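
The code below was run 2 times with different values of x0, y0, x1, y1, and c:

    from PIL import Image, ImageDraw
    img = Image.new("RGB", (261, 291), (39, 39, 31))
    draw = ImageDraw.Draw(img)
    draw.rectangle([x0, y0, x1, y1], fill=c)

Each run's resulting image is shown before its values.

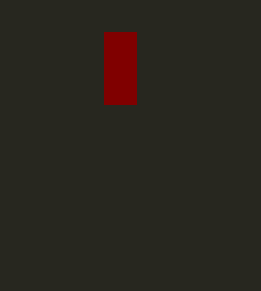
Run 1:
x0 = 104, y0 = 32, x1 = 136, y1 = 104, c = 'maroon'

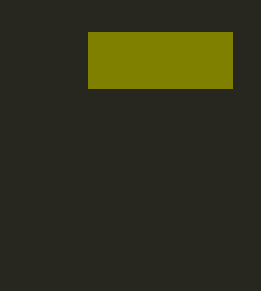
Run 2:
x0 = 88, y0 = 32, x1 = 232, y1 = 88, c = 'olive'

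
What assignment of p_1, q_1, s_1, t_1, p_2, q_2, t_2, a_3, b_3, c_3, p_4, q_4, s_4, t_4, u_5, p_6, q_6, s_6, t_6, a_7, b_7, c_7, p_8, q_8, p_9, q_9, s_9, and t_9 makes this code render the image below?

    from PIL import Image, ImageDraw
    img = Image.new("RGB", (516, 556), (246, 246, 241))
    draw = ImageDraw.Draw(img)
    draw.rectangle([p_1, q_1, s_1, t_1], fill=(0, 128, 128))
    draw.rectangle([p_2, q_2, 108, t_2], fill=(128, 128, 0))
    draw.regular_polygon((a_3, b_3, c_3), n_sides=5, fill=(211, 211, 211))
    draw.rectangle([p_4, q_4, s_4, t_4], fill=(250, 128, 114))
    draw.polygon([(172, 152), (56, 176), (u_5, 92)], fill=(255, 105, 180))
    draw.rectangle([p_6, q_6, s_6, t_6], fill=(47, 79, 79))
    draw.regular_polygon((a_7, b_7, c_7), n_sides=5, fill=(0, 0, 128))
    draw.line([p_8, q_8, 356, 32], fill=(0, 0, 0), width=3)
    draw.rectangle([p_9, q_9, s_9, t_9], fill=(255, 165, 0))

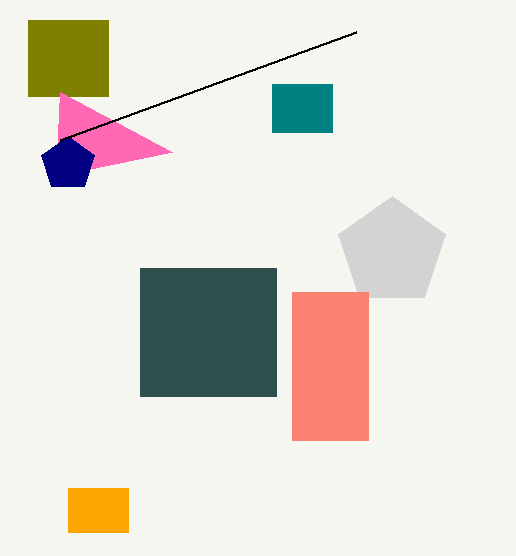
p_1 = 272; q_1 = 84; s_1 = 332; t_1 = 132; p_2 = 28; q_2 = 20; t_2 = 96; a_3 = 392; b_3 = 252; c_3 = 56; p_4 = 292; q_4 = 292; s_4 = 368; t_4 = 440; u_5 = 60; p_6 = 140; q_6 = 268; s_6 = 276; t_6 = 396; a_7 = 68; b_7 = 164; c_7 = 28; p_8 = 60; q_8 = 140; p_9 = 68; q_9 = 488; s_9 = 128; t_9 = 532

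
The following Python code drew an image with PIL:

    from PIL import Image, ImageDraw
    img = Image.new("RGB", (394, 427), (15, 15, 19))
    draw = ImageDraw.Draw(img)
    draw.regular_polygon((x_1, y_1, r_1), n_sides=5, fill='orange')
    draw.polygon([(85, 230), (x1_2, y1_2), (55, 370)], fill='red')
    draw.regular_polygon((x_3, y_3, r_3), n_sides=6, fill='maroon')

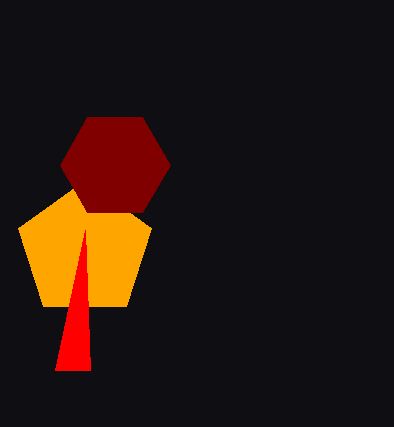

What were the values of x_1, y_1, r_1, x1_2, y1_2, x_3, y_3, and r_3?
x_1 = 85; y_1 = 250; r_1 = 70; x1_2 = 90; y1_2 = 370; x_3 = 115; y_3 = 165; r_3 = 55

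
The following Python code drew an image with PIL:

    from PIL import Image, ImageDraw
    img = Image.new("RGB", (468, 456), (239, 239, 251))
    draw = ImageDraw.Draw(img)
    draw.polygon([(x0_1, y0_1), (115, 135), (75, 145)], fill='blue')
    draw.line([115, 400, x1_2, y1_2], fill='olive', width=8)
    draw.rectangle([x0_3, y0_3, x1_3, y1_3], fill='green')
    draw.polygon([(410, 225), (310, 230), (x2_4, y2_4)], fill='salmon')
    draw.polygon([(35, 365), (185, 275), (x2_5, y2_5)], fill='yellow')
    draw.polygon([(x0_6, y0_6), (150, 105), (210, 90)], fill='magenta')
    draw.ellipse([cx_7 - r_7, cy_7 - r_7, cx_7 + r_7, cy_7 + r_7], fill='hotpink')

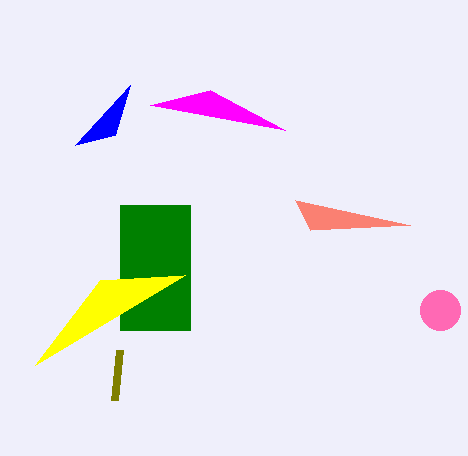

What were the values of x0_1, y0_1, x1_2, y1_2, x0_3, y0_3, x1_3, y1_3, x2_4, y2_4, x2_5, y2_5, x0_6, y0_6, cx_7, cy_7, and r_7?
x0_1 = 130, y0_1 = 85, x1_2 = 120, y1_2 = 350, x0_3 = 120, y0_3 = 205, x1_3 = 190, y1_3 = 330, x2_4 = 295, y2_4 = 200, x2_5 = 100, y2_5 = 280, x0_6 = 285, y0_6 = 130, cx_7 = 440, cy_7 = 310, r_7 = 20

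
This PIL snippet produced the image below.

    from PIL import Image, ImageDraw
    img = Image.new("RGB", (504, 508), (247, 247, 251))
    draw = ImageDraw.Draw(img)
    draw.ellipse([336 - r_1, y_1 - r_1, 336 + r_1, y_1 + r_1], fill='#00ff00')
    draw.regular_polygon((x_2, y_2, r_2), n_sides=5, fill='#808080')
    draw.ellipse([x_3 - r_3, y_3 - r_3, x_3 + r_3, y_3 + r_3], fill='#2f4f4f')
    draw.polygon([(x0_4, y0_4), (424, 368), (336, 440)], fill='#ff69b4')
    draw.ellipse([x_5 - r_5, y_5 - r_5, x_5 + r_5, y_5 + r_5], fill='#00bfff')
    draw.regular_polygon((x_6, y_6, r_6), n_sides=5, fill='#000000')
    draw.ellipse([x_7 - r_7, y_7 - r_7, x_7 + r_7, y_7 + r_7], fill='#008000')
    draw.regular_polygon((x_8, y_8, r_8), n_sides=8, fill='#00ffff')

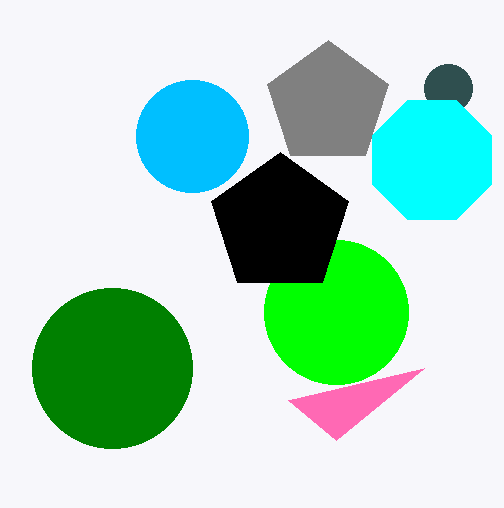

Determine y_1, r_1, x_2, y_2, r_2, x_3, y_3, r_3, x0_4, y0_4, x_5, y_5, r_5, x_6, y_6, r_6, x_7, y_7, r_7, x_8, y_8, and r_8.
y_1 = 312; r_1 = 72; x_2 = 328; y_2 = 104; r_2 = 64; x_3 = 448; y_3 = 88; r_3 = 24; x0_4 = 288; y0_4 = 400; x_5 = 192; y_5 = 136; r_5 = 56; x_6 = 280; y_6 = 224; r_6 = 72; x_7 = 112; y_7 = 368; r_7 = 80; x_8 = 432; y_8 = 160; r_8 = 64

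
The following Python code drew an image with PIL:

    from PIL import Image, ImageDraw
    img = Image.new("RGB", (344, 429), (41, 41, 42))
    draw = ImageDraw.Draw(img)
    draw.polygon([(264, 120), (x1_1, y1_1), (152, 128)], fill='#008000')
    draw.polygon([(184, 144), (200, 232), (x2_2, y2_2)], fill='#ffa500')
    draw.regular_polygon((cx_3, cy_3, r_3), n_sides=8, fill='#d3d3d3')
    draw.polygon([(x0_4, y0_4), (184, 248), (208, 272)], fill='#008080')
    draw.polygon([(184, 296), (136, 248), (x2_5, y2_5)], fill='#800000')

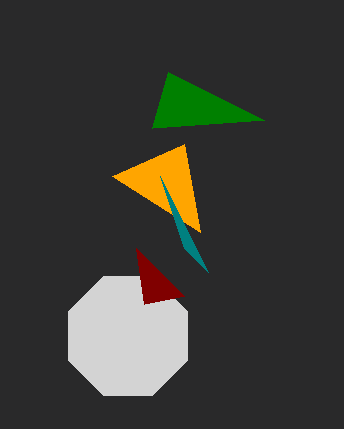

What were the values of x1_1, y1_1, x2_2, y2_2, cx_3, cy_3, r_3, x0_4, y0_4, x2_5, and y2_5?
x1_1 = 168, y1_1 = 72, x2_2 = 112, y2_2 = 176, cx_3 = 128, cy_3 = 336, r_3 = 64, x0_4 = 160, y0_4 = 176, x2_5 = 144, y2_5 = 304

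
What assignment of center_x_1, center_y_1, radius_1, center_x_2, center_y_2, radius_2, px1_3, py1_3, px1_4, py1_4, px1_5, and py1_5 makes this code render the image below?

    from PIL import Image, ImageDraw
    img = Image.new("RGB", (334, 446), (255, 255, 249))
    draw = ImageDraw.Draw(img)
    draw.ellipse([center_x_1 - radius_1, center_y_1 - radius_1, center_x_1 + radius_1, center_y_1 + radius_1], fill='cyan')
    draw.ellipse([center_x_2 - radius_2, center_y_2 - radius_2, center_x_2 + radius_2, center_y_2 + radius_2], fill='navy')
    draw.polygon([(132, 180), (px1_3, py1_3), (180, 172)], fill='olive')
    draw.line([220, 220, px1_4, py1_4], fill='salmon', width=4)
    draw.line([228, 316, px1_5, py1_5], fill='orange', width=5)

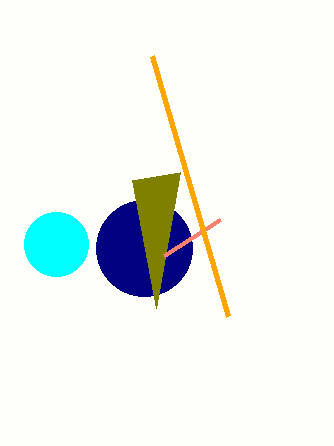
center_x_1 = 56, center_y_1 = 244, radius_1 = 32, center_x_2 = 144, center_y_2 = 248, radius_2 = 48, px1_3 = 156, py1_3 = 308, px1_4 = 164, py1_4 = 256, px1_5 = 152, py1_5 = 56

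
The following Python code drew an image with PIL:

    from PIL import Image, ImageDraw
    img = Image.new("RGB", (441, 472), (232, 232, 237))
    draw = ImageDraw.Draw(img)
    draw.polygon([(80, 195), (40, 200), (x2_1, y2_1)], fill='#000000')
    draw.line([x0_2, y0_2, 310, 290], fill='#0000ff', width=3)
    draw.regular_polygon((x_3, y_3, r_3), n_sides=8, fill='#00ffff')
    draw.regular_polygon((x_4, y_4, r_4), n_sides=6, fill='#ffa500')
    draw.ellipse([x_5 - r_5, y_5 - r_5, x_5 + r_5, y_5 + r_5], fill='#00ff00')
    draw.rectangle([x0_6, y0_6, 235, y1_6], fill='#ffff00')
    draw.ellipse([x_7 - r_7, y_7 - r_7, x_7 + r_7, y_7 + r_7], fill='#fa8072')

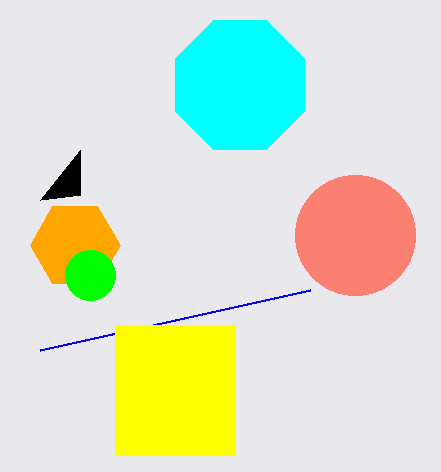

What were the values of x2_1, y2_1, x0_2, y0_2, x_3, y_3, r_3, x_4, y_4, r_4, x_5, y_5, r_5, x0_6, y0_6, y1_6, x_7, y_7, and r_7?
x2_1 = 80; y2_1 = 150; x0_2 = 40; y0_2 = 350; x_3 = 240; y_3 = 85; r_3 = 70; x_4 = 75; y_4 = 245; r_4 = 45; x_5 = 90; y_5 = 275; r_5 = 25; x0_6 = 115; y0_6 = 325; y1_6 = 455; x_7 = 355; y_7 = 235; r_7 = 60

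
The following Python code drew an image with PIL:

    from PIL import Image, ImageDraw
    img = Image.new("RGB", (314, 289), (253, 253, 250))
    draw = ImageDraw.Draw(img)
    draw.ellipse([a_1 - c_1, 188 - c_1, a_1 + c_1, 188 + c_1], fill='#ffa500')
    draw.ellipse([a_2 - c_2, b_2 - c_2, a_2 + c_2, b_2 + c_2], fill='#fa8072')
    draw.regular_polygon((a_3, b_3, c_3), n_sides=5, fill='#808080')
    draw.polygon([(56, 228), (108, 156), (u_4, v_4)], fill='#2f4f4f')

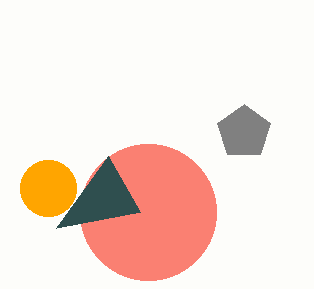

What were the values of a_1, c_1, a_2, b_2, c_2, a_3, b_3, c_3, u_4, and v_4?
a_1 = 48, c_1 = 28, a_2 = 148, b_2 = 212, c_2 = 68, a_3 = 244, b_3 = 132, c_3 = 28, u_4 = 140, v_4 = 212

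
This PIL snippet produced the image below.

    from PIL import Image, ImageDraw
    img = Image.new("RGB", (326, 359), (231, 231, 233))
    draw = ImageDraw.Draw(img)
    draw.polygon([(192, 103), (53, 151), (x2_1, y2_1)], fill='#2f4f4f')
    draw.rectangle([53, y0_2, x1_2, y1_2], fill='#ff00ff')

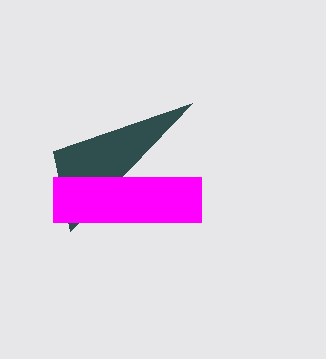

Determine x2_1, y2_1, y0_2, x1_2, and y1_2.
x2_1 = 70, y2_1 = 231, y0_2 = 177, x1_2 = 201, y1_2 = 222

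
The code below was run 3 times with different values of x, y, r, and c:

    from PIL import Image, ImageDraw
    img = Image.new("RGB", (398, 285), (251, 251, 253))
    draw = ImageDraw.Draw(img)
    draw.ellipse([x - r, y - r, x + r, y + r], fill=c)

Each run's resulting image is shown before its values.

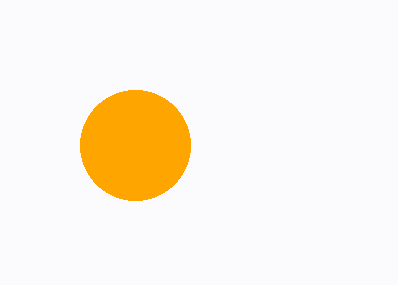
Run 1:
x = 135; y = 145; r = 55; c = 'orange'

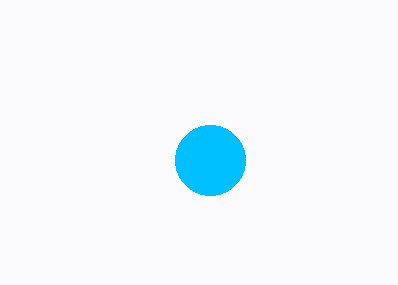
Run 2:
x = 210, y = 160, r = 35, c = 'deepskyblue'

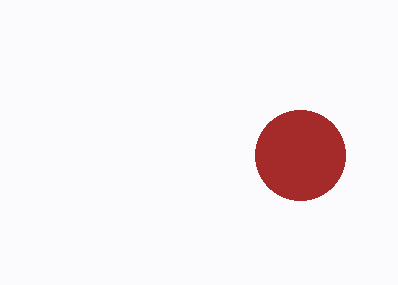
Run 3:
x = 300
y = 155
r = 45
c = 'brown'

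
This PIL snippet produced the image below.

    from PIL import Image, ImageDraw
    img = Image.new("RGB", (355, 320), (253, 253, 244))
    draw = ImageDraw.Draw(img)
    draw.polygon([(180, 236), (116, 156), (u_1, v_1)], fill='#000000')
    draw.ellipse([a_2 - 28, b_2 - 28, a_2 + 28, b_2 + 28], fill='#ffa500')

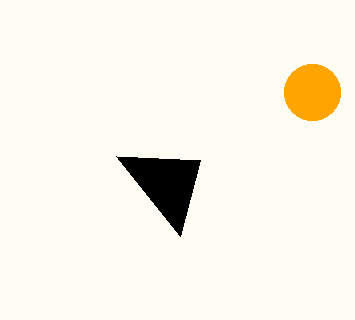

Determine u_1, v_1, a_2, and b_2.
u_1 = 200, v_1 = 160, a_2 = 312, b_2 = 92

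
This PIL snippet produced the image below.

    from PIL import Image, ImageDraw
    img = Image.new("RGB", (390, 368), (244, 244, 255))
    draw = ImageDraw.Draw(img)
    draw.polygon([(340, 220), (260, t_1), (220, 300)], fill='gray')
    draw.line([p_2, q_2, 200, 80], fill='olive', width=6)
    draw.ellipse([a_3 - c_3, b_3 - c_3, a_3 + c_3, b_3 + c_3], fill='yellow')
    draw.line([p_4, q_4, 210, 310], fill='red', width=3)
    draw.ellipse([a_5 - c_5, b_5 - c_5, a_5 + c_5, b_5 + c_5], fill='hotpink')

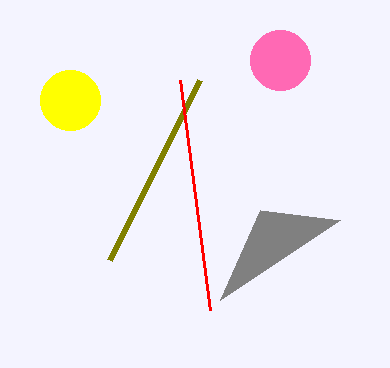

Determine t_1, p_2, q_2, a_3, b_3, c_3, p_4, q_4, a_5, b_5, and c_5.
t_1 = 210
p_2 = 110
q_2 = 260
a_3 = 70
b_3 = 100
c_3 = 30
p_4 = 180
q_4 = 80
a_5 = 280
b_5 = 60
c_5 = 30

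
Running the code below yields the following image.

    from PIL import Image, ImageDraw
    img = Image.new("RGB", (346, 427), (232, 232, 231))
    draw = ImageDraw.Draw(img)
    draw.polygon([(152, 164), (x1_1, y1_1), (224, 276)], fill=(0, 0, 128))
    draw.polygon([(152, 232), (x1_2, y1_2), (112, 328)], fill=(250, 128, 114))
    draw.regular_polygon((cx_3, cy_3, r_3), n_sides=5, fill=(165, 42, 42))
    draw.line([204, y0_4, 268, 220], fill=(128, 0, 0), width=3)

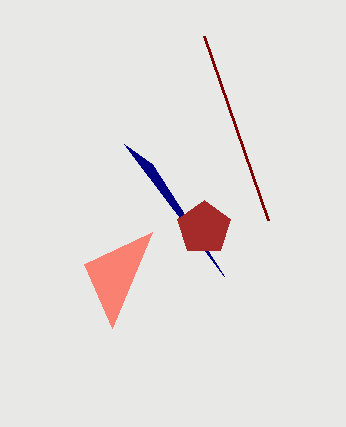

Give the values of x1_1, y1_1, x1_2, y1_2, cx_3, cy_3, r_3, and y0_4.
x1_1 = 124
y1_1 = 144
x1_2 = 84
y1_2 = 264
cx_3 = 204
cy_3 = 228
r_3 = 28
y0_4 = 36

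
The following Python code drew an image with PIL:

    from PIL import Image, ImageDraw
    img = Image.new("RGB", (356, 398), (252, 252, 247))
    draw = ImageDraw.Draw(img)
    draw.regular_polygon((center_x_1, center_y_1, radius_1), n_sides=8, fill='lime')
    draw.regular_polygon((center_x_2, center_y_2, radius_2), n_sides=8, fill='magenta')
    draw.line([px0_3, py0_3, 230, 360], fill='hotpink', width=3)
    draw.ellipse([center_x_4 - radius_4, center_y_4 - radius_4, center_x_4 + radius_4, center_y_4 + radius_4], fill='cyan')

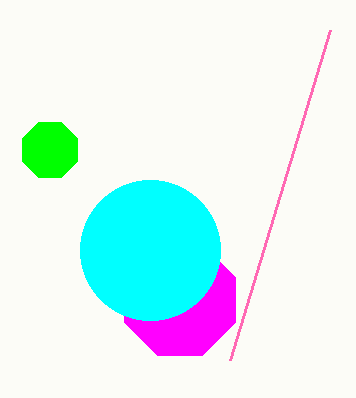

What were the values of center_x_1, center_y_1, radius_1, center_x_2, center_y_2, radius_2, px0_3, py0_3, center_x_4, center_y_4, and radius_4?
center_x_1 = 50, center_y_1 = 150, radius_1 = 30, center_x_2 = 180, center_y_2 = 300, radius_2 = 60, px0_3 = 330, py0_3 = 30, center_x_4 = 150, center_y_4 = 250, radius_4 = 70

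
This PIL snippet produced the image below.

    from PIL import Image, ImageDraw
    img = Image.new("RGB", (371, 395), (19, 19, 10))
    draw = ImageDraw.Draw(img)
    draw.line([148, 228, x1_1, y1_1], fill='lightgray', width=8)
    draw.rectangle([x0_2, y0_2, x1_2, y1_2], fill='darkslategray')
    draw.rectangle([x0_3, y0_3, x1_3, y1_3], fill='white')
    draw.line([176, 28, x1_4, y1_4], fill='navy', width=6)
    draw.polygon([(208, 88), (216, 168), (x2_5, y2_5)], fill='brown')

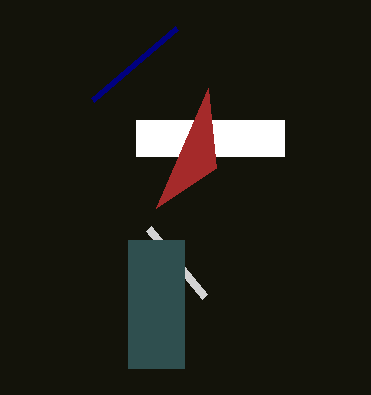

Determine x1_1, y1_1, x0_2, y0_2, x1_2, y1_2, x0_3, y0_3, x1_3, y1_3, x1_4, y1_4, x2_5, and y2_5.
x1_1 = 204; y1_1 = 296; x0_2 = 128; y0_2 = 240; x1_2 = 184; y1_2 = 368; x0_3 = 136; y0_3 = 120; x1_3 = 284; y1_3 = 156; x1_4 = 92; y1_4 = 100; x2_5 = 156; y2_5 = 208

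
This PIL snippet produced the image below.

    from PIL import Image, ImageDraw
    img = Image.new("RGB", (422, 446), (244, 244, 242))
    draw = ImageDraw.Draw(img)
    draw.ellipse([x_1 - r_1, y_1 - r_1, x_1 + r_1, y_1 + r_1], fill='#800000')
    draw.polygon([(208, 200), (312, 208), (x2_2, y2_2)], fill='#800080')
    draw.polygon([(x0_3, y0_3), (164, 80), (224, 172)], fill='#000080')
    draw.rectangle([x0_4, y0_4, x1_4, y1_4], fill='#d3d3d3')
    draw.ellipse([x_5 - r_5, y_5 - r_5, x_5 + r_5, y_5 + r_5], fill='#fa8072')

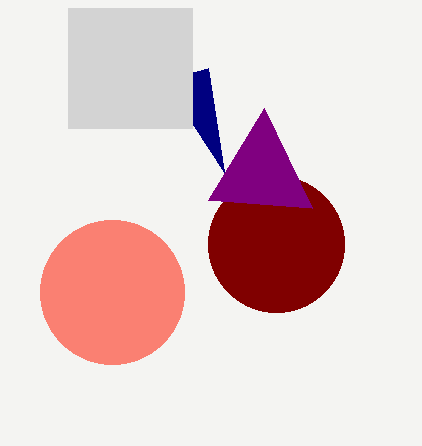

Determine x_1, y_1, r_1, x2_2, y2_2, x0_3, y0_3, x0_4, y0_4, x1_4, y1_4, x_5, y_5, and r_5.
x_1 = 276, y_1 = 244, r_1 = 68, x2_2 = 264, y2_2 = 108, x0_3 = 208, y0_3 = 68, x0_4 = 68, y0_4 = 8, x1_4 = 192, y1_4 = 128, x_5 = 112, y_5 = 292, r_5 = 72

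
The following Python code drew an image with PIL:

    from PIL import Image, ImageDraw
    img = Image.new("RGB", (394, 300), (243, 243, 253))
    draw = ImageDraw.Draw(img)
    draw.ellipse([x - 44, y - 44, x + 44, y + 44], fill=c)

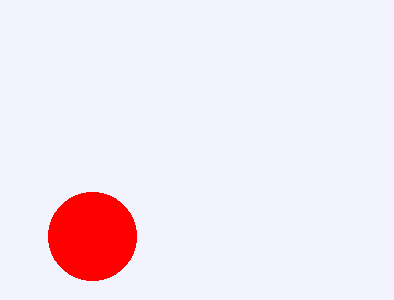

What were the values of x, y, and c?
x = 92, y = 236, c = 'red'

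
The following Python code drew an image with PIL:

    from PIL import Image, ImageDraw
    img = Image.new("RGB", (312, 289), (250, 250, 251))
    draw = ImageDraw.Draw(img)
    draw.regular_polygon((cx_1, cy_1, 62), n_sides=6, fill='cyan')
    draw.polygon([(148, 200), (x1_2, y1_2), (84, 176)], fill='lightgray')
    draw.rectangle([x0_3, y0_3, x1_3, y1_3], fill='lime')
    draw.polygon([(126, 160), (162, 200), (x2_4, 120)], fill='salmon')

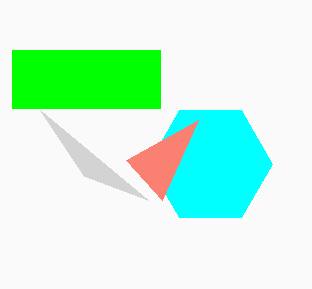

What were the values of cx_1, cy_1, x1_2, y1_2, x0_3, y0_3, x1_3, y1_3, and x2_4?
cx_1 = 210; cy_1 = 164; x1_2 = 40; y1_2 = 110; x0_3 = 12; y0_3 = 50; x1_3 = 160; y1_3 = 108; x2_4 = 198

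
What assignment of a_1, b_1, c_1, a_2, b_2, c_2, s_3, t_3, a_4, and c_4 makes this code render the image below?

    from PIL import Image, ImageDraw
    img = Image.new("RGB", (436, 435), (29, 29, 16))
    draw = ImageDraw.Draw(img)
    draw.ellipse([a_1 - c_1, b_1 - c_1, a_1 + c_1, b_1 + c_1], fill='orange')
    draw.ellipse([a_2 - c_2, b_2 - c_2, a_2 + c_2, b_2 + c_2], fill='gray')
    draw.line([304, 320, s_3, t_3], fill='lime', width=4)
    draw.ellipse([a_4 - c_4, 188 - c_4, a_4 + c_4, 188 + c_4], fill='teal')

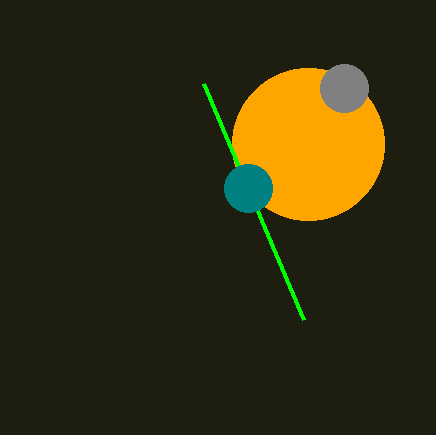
a_1 = 308
b_1 = 144
c_1 = 76
a_2 = 344
b_2 = 88
c_2 = 24
s_3 = 204
t_3 = 84
a_4 = 248
c_4 = 24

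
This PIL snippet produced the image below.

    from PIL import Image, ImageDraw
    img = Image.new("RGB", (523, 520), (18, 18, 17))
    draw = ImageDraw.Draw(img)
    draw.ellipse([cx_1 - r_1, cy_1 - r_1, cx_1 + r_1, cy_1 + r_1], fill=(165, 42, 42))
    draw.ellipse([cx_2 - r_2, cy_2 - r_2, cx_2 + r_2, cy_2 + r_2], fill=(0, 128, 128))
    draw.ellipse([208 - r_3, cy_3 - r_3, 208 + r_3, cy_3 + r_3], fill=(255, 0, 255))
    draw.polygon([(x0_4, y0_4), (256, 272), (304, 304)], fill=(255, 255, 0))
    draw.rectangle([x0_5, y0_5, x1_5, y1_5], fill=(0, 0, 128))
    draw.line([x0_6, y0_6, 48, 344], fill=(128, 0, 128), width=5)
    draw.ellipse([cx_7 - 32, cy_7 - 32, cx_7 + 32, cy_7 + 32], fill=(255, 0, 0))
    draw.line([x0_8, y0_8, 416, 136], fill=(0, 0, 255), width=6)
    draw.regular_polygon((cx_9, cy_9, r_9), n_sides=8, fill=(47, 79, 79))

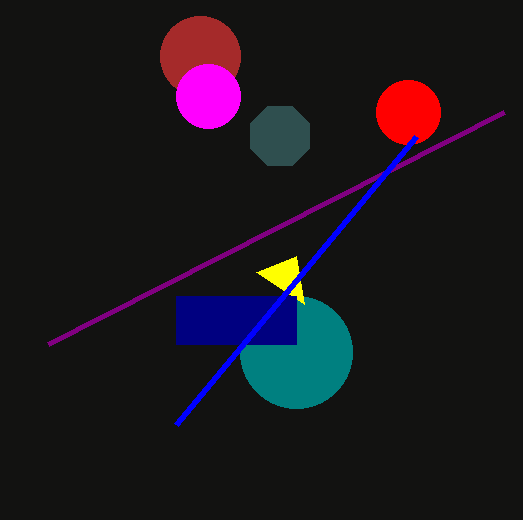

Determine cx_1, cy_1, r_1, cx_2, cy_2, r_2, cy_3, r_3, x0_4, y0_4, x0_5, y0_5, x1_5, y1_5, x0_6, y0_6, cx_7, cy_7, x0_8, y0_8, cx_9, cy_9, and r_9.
cx_1 = 200; cy_1 = 56; r_1 = 40; cx_2 = 296; cy_2 = 352; r_2 = 56; cy_3 = 96; r_3 = 32; x0_4 = 296; y0_4 = 256; x0_5 = 176; y0_5 = 296; x1_5 = 296; y1_5 = 344; x0_6 = 504; y0_6 = 112; cx_7 = 408; cy_7 = 112; x0_8 = 176; y0_8 = 424; cx_9 = 280; cy_9 = 136; r_9 = 32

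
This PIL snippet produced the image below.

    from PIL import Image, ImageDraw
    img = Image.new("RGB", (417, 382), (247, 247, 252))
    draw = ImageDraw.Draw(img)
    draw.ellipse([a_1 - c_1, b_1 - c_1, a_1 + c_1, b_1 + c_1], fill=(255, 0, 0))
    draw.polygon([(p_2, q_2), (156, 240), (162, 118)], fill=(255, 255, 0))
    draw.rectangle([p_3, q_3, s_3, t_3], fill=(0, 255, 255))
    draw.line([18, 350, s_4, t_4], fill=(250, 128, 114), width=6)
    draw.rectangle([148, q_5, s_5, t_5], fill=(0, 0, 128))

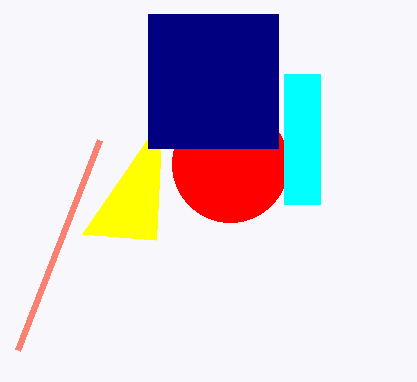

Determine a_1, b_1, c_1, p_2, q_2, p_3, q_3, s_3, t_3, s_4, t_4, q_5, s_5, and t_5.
a_1 = 230
b_1 = 164
c_1 = 58
p_2 = 82
q_2 = 234
p_3 = 284
q_3 = 74
s_3 = 320
t_3 = 204
s_4 = 100
t_4 = 140
q_5 = 14
s_5 = 278
t_5 = 148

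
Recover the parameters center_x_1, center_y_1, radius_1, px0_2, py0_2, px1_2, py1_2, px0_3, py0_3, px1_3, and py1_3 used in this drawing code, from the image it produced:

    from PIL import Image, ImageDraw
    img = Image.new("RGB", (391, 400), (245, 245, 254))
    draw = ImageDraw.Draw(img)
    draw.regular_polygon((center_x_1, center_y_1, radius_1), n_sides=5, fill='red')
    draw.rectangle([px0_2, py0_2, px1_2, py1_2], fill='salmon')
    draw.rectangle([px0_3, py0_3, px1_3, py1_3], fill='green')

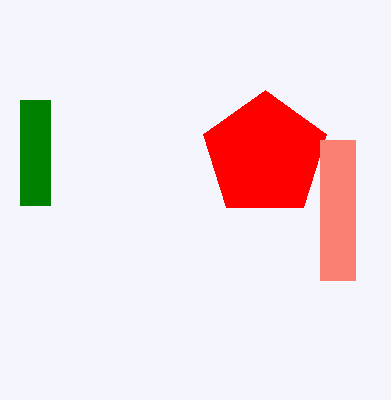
center_x_1 = 265, center_y_1 = 155, radius_1 = 65, px0_2 = 320, py0_2 = 140, px1_2 = 355, py1_2 = 280, px0_3 = 20, py0_3 = 100, px1_3 = 50, py1_3 = 205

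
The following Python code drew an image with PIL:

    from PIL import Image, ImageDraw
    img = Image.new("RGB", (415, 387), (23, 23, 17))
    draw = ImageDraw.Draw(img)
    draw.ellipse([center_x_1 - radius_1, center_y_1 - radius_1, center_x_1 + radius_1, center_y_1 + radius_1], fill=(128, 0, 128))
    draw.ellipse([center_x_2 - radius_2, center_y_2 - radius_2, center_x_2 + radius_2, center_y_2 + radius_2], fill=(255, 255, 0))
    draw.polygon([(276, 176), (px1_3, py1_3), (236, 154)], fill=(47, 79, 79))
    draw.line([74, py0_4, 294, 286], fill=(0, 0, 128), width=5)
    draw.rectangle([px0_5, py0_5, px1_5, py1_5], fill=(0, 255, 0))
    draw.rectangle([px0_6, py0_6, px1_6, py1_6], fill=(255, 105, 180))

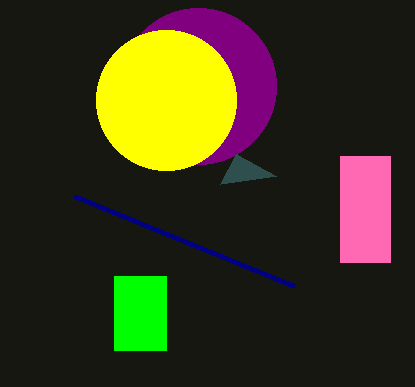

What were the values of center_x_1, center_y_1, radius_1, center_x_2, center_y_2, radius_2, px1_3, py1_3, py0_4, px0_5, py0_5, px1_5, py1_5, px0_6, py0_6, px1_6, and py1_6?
center_x_1 = 198
center_y_1 = 86
radius_1 = 78
center_x_2 = 166
center_y_2 = 100
radius_2 = 70
px1_3 = 220
py1_3 = 184
py0_4 = 196
px0_5 = 114
py0_5 = 276
px1_5 = 166
py1_5 = 350
px0_6 = 340
py0_6 = 156
px1_6 = 390
py1_6 = 262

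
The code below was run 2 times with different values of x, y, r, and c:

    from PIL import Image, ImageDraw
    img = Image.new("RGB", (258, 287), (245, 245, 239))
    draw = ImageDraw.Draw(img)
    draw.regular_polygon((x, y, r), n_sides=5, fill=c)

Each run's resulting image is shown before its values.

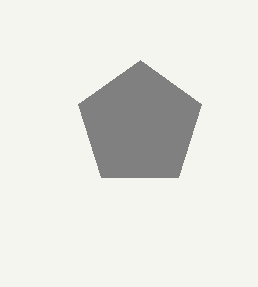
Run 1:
x = 140
y = 125
r = 65
c = 'gray'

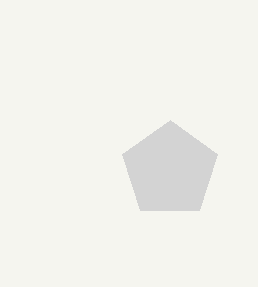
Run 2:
x = 170; y = 170; r = 50; c = 'lightgray'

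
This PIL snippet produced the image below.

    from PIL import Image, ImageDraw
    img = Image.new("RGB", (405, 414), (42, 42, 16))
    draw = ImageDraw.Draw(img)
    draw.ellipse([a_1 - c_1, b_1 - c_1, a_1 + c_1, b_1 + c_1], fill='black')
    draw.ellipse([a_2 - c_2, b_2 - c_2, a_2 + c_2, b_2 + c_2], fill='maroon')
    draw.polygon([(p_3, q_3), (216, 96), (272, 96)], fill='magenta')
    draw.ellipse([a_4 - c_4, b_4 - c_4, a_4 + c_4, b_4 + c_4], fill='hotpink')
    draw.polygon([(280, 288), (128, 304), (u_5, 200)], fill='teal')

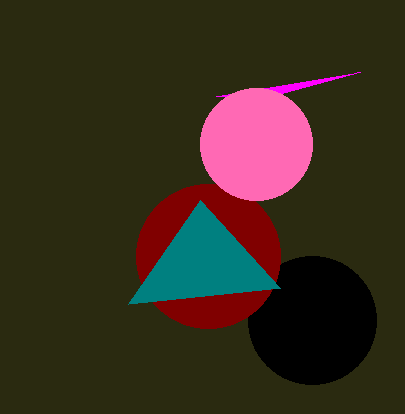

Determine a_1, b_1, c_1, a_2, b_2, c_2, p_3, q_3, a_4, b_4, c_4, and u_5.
a_1 = 312; b_1 = 320; c_1 = 64; a_2 = 208; b_2 = 256; c_2 = 72; p_3 = 360; q_3 = 72; a_4 = 256; b_4 = 144; c_4 = 56; u_5 = 200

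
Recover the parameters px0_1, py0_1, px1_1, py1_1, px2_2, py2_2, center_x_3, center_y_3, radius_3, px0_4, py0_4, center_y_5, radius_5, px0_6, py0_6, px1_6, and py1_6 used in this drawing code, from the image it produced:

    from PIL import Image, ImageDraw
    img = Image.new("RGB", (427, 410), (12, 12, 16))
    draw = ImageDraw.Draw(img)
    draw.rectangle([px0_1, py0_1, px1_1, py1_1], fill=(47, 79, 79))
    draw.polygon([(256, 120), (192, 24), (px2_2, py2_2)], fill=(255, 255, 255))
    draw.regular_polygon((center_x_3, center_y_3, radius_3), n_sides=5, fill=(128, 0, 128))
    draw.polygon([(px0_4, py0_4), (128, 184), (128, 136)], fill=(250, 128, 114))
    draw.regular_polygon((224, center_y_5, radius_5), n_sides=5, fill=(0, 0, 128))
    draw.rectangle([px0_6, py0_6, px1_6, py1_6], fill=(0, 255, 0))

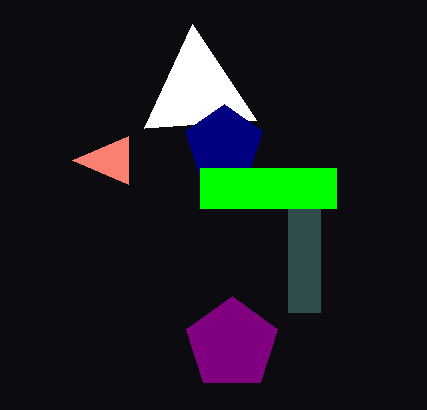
px0_1 = 288
py0_1 = 168
px1_1 = 320
py1_1 = 312
px2_2 = 144
py2_2 = 128
center_x_3 = 232
center_y_3 = 344
radius_3 = 48
px0_4 = 72
py0_4 = 160
center_y_5 = 144
radius_5 = 40
px0_6 = 200
py0_6 = 168
px1_6 = 336
py1_6 = 208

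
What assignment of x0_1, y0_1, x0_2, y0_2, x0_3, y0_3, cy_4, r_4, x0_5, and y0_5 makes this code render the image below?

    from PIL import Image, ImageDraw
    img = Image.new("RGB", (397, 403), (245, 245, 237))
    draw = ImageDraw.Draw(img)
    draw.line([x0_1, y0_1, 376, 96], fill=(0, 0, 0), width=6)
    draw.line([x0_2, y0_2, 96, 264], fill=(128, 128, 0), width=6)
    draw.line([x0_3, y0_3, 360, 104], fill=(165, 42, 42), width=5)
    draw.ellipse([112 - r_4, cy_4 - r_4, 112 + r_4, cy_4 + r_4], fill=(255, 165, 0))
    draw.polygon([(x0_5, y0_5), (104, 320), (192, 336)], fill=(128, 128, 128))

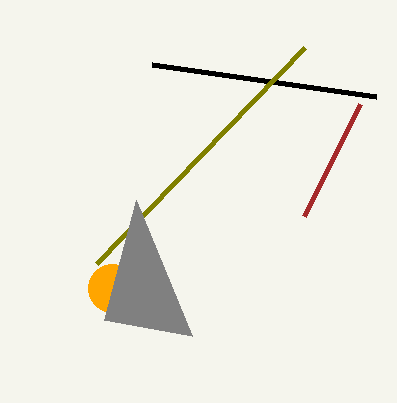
x0_1 = 152, y0_1 = 64, x0_2 = 304, y0_2 = 48, x0_3 = 304, y0_3 = 216, cy_4 = 288, r_4 = 24, x0_5 = 136, y0_5 = 200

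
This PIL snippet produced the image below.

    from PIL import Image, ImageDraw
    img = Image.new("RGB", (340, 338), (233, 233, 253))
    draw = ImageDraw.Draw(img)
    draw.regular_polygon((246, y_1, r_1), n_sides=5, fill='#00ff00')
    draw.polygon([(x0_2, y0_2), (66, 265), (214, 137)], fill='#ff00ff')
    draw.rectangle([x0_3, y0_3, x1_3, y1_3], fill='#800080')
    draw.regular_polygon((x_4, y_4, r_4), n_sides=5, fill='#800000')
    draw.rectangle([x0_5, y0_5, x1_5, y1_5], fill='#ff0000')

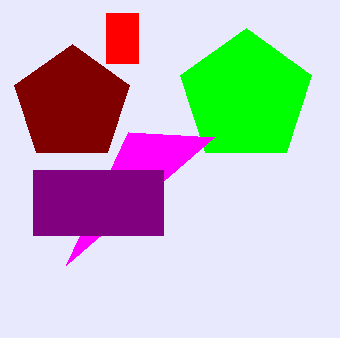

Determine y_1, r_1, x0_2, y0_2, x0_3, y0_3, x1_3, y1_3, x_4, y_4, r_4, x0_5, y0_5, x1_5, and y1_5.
y_1 = 97
r_1 = 69
x0_2 = 128
y0_2 = 132
x0_3 = 33
y0_3 = 170
x1_3 = 163
y1_3 = 235
x_4 = 72
y_4 = 104
r_4 = 60
x0_5 = 106
y0_5 = 13
x1_5 = 138
y1_5 = 63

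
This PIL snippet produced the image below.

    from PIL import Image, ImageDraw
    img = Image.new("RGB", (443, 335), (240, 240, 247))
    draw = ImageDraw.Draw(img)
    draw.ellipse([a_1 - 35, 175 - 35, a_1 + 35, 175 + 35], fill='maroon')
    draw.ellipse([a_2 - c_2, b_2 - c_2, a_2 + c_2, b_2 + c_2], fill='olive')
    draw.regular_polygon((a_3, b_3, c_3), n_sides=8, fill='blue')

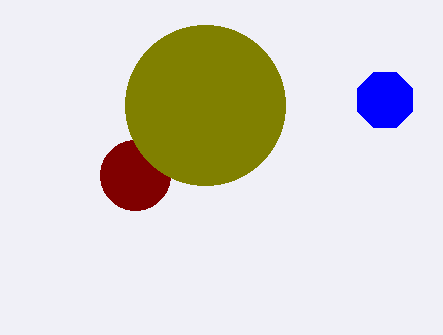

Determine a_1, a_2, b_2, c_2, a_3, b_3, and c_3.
a_1 = 135, a_2 = 205, b_2 = 105, c_2 = 80, a_3 = 385, b_3 = 100, c_3 = 30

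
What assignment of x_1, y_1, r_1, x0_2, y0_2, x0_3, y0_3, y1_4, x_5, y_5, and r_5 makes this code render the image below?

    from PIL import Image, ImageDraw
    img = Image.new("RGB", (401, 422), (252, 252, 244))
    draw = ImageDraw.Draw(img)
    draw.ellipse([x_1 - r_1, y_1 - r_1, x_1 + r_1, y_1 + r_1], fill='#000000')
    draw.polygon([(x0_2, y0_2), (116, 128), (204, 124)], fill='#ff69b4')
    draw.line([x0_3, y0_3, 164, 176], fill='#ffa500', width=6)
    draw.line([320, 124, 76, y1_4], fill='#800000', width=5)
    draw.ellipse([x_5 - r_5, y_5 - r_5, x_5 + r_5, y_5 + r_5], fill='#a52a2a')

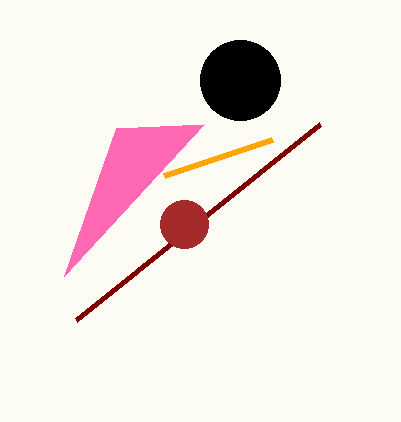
x_1 = 240
y_1 = 80
r_1 = 40
x0_2 = 64
y0_2 = 276
x0_3 = 272
y0_3 = 140
y1_4 = 320
x_5 = 184
y_5 = 224
r_5 = 24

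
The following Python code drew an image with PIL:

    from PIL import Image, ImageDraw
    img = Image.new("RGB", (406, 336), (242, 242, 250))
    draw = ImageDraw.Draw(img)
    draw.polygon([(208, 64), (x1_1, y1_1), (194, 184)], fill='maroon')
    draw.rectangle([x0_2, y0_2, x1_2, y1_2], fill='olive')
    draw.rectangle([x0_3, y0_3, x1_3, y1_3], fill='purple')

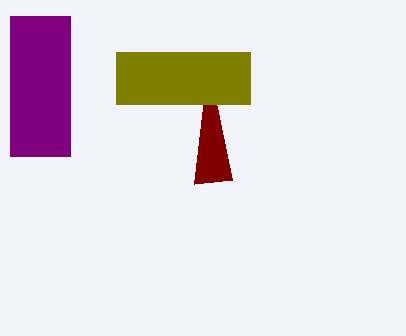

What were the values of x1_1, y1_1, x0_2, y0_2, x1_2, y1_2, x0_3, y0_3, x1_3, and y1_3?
x1_1 = 232
y1_1 = 180
x0_2 = 116
y0_2 = 52
x1_2 = 250
y1_2 = 104
x0_3 = 10
y0_3 = 16
x1_3 = 70
y1_3 = 156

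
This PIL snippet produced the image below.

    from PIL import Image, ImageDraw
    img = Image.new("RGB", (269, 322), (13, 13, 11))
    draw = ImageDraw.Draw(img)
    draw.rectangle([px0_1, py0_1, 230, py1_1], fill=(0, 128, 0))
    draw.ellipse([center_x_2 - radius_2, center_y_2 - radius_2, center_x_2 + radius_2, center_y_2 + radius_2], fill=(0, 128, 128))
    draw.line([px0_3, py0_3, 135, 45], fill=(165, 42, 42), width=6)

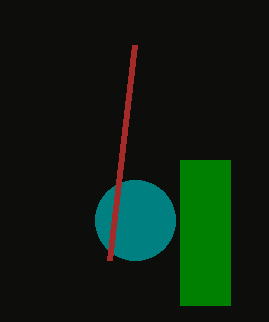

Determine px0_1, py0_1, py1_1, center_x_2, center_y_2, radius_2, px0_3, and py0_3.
px0_1 = 180; py0_1 = 160; py1_1 = 305; center_x_2 = 135; center_y_2 = 220; radius_2 = 40; px0_3 = 110; py0_3 = 260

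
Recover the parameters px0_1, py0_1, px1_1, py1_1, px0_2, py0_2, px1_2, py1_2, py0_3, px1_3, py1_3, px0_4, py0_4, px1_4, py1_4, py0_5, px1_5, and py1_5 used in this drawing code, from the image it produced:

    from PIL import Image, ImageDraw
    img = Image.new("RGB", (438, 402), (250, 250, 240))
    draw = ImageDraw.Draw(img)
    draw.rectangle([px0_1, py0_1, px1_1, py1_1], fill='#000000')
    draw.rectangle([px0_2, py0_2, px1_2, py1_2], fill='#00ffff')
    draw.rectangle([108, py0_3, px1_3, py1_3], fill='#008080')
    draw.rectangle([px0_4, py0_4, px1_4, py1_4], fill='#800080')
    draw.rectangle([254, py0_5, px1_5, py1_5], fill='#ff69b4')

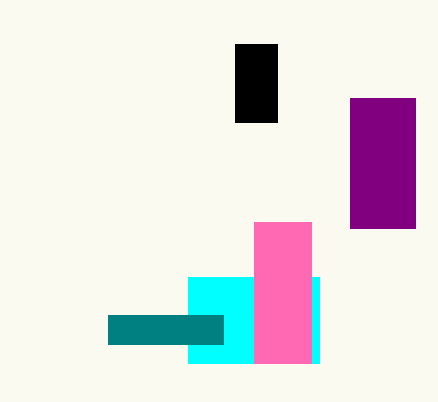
px0_1 = 235, py0_1 = 44, px1_1 = 277, py1_1 = 122, px0_2 = 188, py0_2 = 277, px1_2 = 319, py1_2 = 363, py0_3 = 315, px1_3 = 223, py1_3 = 344, px0_4 = 350, py0_4 = 98, px1_4 = 415, py1_4 = 228, py0_5 = 222, px1_5 = 311, py1_5 = 363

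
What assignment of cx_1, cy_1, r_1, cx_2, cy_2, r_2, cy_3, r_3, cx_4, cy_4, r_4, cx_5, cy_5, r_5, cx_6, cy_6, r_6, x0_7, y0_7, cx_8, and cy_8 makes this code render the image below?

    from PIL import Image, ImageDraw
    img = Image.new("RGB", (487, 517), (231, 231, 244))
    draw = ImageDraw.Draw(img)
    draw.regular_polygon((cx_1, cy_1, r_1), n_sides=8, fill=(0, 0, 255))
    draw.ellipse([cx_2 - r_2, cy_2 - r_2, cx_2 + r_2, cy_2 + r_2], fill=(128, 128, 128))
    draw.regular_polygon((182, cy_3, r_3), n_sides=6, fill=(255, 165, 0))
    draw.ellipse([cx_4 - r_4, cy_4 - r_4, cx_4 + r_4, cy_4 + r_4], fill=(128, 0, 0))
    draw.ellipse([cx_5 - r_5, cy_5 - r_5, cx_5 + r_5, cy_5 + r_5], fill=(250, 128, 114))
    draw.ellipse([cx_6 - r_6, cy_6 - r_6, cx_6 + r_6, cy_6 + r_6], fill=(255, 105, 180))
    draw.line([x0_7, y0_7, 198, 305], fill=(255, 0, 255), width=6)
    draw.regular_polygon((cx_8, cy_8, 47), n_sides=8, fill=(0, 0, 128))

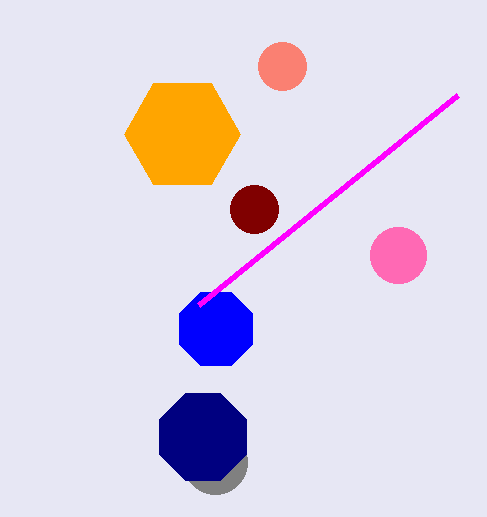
cx_1 = 216
cy_1 = 329
r_1 = 40
cx_2 = 215
cy_2 = 462
r_2 = 32
cy_3 = 134
r_3 = 58
cx_4 = 254
cy_4 = 209
r_4 = 24
cx_5 = 282
cy_5 = 66
r_5 = 24
cx_6 = 398
cy_6 = 255
r_6 = 28
x0_7 = 457
y0_7 = 95
cx_8 = 203
cy_8 = 437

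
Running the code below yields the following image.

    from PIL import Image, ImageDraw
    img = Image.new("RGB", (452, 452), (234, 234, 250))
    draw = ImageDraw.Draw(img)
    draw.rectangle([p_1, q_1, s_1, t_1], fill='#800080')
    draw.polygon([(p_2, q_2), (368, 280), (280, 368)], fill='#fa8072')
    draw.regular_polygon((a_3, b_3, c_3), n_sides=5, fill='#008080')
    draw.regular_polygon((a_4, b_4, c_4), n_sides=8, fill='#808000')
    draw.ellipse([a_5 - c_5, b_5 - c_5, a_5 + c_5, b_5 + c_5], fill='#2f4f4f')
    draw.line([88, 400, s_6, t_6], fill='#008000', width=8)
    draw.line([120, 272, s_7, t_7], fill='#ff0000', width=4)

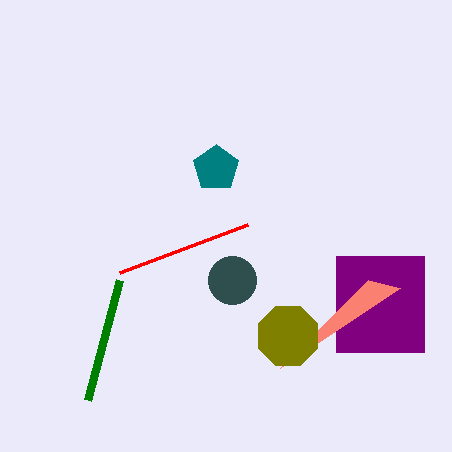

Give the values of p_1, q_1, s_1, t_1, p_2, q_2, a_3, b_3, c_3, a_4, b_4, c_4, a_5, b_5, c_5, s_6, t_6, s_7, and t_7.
p_1 = 336, q_1 = 256, s_1 = 424, t_1 = 352, p_2 = 400, q_2 = 288, a_3 = 216, b_3 = 168, c_3 = 24, a_4 = 288, b_4 = 336, c_4 = 32, a_5 = 232, b_5 = 280, c_5 = 24, s_6 = 120, t_6 = 280, s_7 = 248, t_7 = 224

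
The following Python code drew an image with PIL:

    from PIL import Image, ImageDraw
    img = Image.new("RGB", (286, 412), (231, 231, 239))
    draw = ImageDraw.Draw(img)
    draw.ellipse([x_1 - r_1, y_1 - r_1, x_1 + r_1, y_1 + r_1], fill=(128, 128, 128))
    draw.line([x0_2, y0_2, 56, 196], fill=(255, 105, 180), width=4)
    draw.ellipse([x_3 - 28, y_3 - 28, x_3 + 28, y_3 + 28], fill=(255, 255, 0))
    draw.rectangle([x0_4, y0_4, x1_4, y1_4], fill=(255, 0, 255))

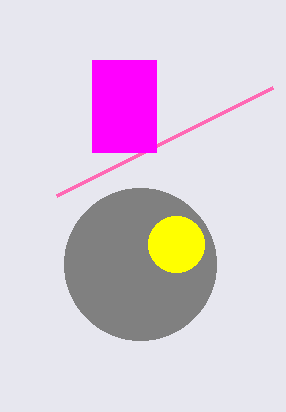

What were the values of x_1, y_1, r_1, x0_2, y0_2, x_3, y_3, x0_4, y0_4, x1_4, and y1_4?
x_1 = 140, y_1 = 264, r_1 = 76, x0_2 = 272, y0_2 = 88, x_3 = 176, y_3 = 244, x0_4 = 92, y0_4 = 60, x1_4 = 156, y1_4 = 152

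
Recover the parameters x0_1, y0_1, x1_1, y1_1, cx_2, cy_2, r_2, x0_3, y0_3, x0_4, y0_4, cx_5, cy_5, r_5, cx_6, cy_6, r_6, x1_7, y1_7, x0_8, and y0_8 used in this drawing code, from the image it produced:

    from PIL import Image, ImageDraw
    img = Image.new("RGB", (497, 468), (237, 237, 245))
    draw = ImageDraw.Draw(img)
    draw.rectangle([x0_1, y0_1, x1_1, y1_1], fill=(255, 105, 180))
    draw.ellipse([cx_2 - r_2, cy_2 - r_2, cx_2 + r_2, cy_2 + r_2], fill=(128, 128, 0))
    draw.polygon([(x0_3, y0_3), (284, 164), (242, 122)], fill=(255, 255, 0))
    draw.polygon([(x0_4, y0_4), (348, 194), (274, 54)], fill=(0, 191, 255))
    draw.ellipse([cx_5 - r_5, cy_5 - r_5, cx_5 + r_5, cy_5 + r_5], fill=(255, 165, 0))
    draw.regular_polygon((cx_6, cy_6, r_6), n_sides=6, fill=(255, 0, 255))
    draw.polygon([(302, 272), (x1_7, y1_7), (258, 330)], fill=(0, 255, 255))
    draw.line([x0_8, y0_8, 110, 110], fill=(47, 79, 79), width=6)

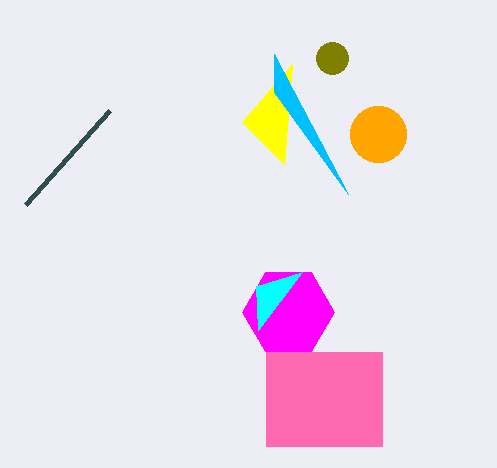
x0_1 = 266, y0_1 = 352, x1_1 = 382, y1_1 = 446, cx_2 = 332, cy_2 = 58, r_2 = 16, x0_3 = 292, y0_3 = 64, x0_4 = 274, y0_4 = 92, cx_5 = 378, cy_5 = 134, r_5 = 28, cx_6 = 288, cy_6 = 312, r_6 = 46, x1_7 = 256, y1_7 = 286, x0_8 = 26, y0_8 = 204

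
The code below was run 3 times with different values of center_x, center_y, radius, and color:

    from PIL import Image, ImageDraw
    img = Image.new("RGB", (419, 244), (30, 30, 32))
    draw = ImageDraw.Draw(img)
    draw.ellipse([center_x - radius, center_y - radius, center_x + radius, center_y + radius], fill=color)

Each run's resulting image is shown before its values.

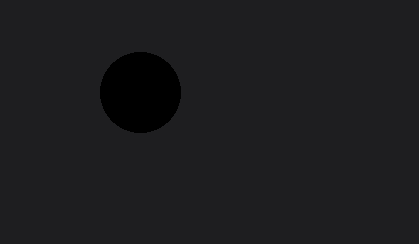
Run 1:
center_x = 140
center_y = 92
radius = 40
color = 'black'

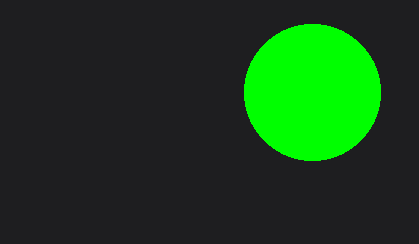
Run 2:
center_x = 312; center_y = 92; radius = 68; color = 'lime'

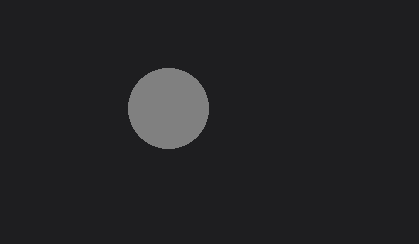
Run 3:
center_x = 168, center_y = 108, radius = 40, color = 'gray'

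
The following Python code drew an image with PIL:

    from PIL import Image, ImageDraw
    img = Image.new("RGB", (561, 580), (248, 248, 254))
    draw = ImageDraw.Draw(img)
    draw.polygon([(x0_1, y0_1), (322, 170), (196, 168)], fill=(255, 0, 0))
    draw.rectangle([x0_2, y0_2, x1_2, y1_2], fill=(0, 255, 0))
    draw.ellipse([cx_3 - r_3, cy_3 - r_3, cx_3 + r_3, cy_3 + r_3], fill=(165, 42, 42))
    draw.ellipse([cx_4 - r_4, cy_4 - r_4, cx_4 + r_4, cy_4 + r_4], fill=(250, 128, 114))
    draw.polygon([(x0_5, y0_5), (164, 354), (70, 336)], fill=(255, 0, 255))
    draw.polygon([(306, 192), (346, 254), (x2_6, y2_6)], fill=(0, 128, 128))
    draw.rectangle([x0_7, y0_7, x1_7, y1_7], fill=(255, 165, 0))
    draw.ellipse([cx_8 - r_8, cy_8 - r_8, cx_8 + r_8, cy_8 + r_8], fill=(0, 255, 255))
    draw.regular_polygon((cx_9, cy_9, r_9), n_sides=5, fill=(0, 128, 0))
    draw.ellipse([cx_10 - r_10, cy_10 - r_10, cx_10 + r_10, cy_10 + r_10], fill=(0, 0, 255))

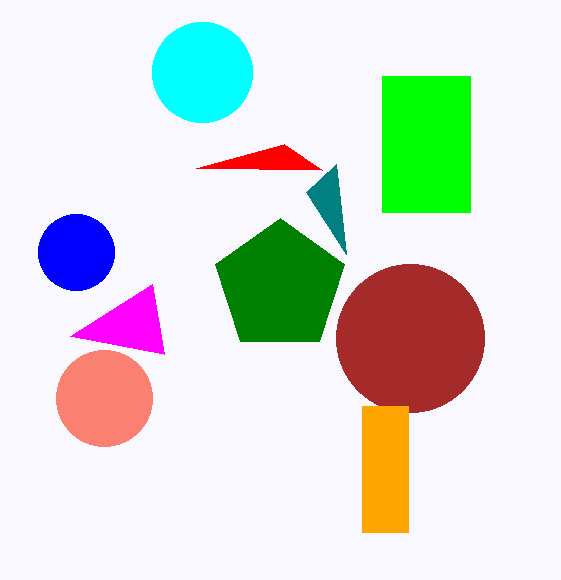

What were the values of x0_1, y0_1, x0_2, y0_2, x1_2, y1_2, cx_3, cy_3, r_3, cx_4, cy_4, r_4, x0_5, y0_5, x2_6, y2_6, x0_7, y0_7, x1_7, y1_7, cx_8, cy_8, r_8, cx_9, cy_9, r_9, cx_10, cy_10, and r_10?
x0_1 = 284; y0_1 = 144; x0_2 = 382; y0_2 = 76; x1_2 = 470; y1_2 = 212; cx_3 = 410; cy_3 = 338; r_3 = 74; cx_4 = 104; cy_4 = 398; r_4 = 48; x0_5 = 152; y0_5 = 284; x2_6 = 336; y2_6 = 164; x0_7 = 362; y0_7 = 406; x1_7 = 408; y1_7 = 532; cx_8 = 202; cy_8 = 72; r_8 = 50; cx_9 = 280; cy_9 = 286; r_9 = 68; cx_10 = 76; cy_10 = 252; r_10 = 38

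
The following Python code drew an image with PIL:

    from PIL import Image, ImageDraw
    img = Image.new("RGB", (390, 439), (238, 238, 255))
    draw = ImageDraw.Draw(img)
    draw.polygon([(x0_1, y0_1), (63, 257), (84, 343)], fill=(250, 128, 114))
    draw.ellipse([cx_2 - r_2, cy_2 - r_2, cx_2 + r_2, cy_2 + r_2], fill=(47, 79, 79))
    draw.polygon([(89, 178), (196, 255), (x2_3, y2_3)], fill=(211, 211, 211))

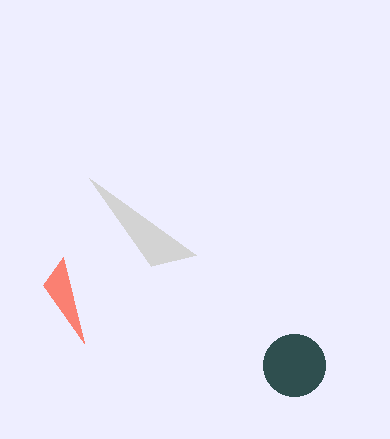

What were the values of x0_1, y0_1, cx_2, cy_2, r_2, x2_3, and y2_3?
x0_1 = 43, y0_1 = 285, cx_2 = 294, cy_2 = 365, r_2 = 31, x2_3 = 151, y2_3 = 266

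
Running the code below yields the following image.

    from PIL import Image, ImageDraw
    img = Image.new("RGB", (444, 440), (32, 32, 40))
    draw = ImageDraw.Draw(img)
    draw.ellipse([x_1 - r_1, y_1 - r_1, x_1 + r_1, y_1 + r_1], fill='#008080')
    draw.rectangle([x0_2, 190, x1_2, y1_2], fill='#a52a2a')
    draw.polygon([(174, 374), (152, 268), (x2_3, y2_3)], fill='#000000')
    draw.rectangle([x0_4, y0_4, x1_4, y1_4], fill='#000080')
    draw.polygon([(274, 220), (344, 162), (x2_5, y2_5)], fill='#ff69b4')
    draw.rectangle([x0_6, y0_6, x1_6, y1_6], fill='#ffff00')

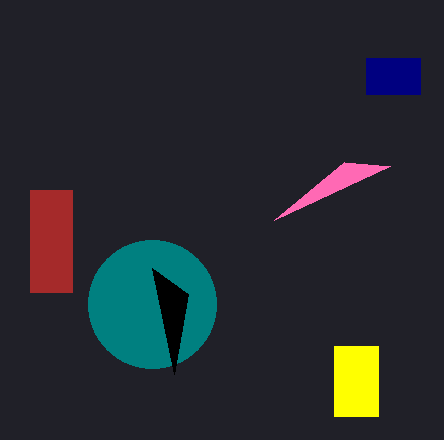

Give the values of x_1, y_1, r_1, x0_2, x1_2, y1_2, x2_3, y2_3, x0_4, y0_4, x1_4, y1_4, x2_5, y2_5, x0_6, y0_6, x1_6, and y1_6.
x_1 = 152; y_1 = 304; r_1 = 64; x0_2 = 30; x1_2 = 72; y1_2 = 292; x2_3 = 188; y2_3 = 294; x0_4 = 366; y0_4 = 58; x1_4 = 420; y1_4 = 94; x2_5 = 390; y2_5 = 166; x0_6 = 334; y0_6 = 346; x1_6 = 378; y1_6 = 416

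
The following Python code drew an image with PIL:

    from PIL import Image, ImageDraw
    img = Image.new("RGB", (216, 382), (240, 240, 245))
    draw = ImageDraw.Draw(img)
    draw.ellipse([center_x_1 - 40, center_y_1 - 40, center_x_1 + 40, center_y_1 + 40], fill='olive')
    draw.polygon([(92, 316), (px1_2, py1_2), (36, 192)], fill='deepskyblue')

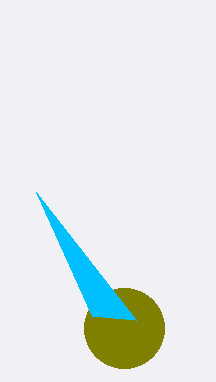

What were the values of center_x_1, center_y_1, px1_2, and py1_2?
center_x_1 = 124
center_y_1 = 328
px1_2 = 136
py1_2 = 320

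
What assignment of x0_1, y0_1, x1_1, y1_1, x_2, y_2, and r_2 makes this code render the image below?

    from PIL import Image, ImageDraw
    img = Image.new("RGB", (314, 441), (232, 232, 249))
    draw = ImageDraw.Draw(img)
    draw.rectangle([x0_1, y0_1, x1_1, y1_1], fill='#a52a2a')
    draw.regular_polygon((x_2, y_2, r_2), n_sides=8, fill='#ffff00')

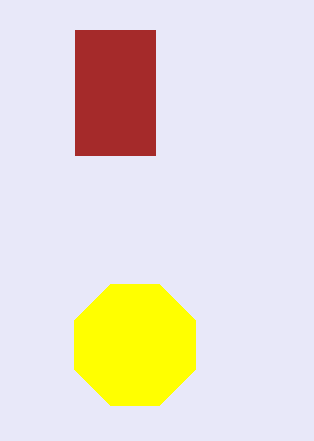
x0_1 = 75, y0_1 = 30, x1_1 = 155, y1_1 = 155, x_2 = 135, y_2 = 345, r_2 = 65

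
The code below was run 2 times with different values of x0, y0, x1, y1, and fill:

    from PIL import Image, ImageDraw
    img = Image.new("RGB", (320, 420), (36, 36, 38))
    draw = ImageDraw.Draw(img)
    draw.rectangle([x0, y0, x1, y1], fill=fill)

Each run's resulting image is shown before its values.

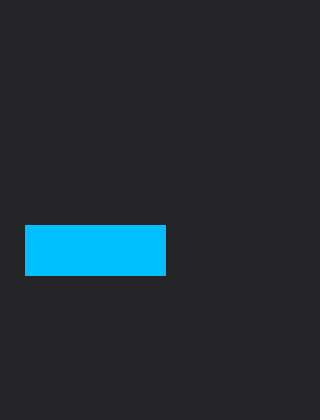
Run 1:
x0 = 25; y0 = 225; x1 = 165; y1 = 275; fill = 'deepskyblue'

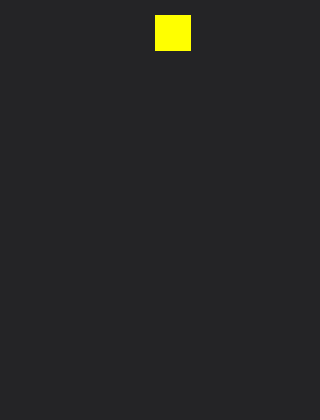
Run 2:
x0 = 155; y0 = 15; x1 = 190; y1 = 50; fill = 'yellow'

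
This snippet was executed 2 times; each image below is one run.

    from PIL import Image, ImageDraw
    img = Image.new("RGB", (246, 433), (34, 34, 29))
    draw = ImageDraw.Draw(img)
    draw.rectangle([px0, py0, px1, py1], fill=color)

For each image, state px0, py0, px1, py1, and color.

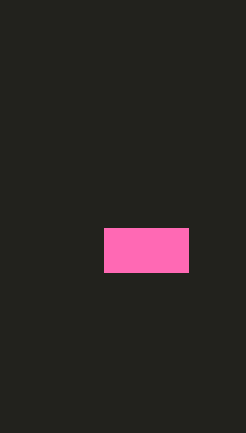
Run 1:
px0 = 104; py0 = 228; px1 = 188; py1 = 272; color = 'hotpink'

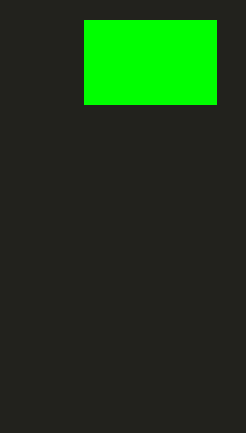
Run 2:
px0 = 84, py0 = 20, px1 = 216, py1 = 104, color = 'lime'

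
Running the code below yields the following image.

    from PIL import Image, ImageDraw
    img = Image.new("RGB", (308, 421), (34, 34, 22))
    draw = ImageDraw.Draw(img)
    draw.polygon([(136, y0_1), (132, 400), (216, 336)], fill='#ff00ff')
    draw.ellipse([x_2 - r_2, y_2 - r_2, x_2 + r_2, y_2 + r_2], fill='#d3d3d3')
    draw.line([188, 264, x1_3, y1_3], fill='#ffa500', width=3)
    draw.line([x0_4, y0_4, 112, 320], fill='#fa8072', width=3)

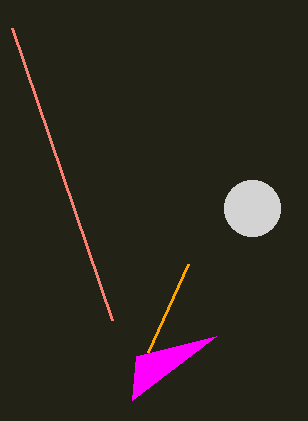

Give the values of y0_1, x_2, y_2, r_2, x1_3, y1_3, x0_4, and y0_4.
y0_1 = 356
x_2 = 252
y_2 = 208
r_2 = 28
x1_3 = 148
y1_3 = 352
x0_4 = 12
y0_4 = 28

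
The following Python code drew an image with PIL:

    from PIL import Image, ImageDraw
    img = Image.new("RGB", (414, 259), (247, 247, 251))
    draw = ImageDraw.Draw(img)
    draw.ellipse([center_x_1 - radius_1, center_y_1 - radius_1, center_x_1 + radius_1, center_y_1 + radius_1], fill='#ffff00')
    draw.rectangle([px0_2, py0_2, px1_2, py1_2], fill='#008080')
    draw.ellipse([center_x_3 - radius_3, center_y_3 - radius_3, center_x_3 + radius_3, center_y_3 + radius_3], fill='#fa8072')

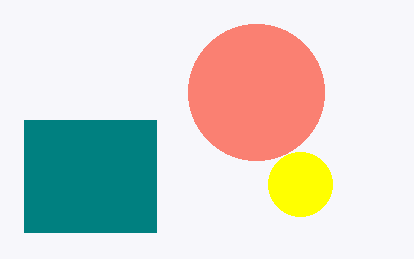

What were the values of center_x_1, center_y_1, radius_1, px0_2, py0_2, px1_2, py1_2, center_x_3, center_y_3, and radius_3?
center_x_1 = 300; center_y_1 = 184; radius_1 = 32; px0_2 = 24; py0_2 = 120; px1_2 = 156; py1_2 = 232; center_x_3 = 256; center_y_3 = 92; radius_3 = 68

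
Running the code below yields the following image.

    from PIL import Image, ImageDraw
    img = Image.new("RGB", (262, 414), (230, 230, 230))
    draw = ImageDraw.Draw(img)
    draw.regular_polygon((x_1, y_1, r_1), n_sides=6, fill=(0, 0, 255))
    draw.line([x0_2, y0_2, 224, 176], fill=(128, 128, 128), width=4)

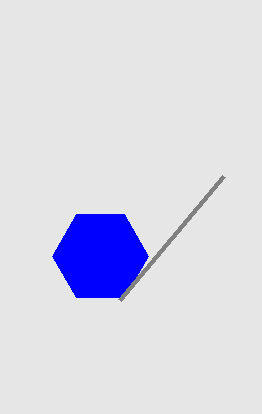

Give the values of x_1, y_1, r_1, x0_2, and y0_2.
x_1 = 100, y_1 = 256, r_1 = 48, x0_2 = 120, y0_2 = 300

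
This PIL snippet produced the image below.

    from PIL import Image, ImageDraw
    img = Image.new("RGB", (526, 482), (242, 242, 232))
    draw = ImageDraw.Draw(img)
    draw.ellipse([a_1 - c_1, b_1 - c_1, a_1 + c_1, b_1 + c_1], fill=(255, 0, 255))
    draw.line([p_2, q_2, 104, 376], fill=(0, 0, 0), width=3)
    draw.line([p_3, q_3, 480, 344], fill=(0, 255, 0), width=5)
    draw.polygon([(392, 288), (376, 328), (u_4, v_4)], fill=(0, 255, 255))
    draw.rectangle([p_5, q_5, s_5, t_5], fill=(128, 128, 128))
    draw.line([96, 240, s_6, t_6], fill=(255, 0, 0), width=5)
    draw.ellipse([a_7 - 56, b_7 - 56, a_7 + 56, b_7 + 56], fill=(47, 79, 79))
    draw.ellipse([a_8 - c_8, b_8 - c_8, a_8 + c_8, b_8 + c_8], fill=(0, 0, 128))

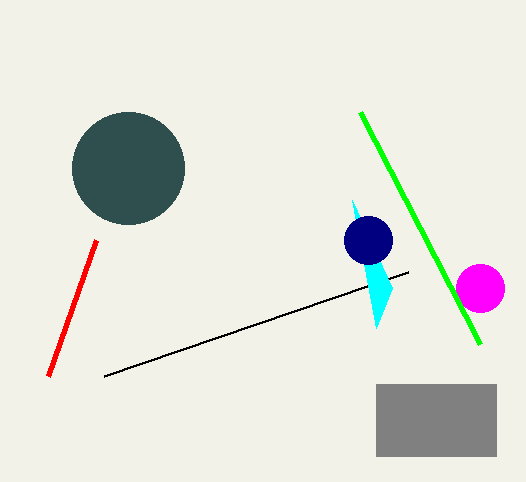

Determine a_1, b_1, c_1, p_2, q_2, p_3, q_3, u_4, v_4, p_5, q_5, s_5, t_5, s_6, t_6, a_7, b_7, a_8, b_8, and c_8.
a_1 = 480; b_1 = 288; c_1 = 24; p_2 = 408; q_2 = 272; p_3 = 360; q_3 = 112; u_4 = 352; v_4 = 200; p_5 = 376; q_5 = 384; s_5 = 496; t_5 = 456; s_6 = 48; t_6 = 376; a_7 = 128; b_7 = 168; a_8 = 368; b_8 = 240; c_8 = 24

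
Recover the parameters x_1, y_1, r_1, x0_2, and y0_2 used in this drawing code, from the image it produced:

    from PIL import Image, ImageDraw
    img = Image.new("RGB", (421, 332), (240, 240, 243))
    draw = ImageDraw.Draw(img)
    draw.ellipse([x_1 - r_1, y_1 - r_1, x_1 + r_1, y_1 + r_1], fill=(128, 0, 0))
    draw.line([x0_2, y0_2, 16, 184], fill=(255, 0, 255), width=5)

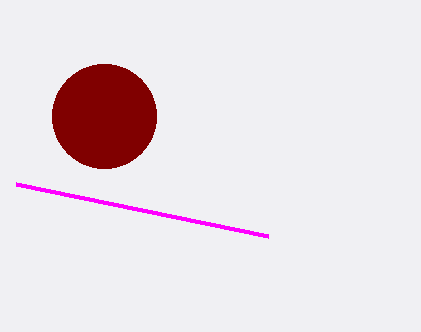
x_1 = 104; y_1 = 116; r_1 = 52; x0_2 = 268; y0_2 = 236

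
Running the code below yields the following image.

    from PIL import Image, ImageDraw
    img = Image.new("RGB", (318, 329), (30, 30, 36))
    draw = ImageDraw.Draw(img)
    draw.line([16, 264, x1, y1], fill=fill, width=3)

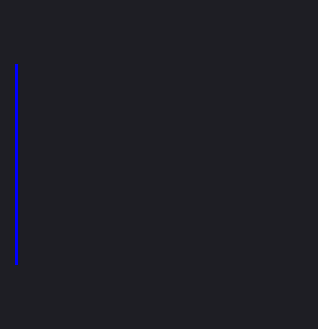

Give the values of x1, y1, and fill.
x1 = 16, y1 = 64, fill = 'blue'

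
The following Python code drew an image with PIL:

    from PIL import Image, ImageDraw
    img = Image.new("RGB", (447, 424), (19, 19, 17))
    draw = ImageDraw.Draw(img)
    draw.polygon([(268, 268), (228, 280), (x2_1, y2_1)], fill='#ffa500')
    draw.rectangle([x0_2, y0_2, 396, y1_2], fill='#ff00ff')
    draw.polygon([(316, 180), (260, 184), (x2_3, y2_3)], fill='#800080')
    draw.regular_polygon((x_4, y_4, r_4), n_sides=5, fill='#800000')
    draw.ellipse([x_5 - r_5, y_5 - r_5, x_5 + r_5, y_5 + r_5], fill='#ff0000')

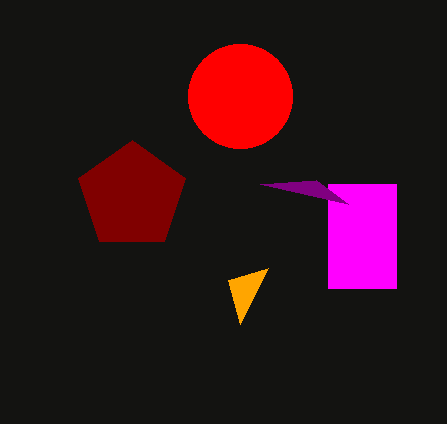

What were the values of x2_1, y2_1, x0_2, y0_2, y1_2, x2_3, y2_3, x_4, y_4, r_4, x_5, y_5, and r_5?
x2_1 = 240; y2_1 = 324; x0_2 = 328; y0_2 = 184; y1_2 = 288; x2_3 = 348; y2_3 = 204; x_4 = 132; y_4 = 196; r_4 = 56; x_5 = 240; y_5 = 96; r_5 = 52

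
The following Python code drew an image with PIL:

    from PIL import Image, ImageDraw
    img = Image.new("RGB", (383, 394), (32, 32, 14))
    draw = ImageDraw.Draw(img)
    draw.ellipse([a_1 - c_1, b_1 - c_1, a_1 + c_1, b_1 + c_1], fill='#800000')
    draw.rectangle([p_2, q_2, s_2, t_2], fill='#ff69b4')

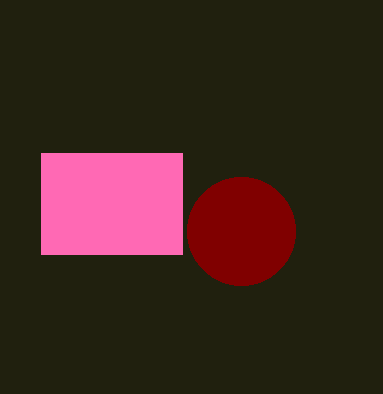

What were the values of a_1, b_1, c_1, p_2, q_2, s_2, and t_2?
a_1 = 241
b_1 = 231
c_1 = 54
p_2 = 41
q_2 = 153
s_2 = 182
t_2 = 254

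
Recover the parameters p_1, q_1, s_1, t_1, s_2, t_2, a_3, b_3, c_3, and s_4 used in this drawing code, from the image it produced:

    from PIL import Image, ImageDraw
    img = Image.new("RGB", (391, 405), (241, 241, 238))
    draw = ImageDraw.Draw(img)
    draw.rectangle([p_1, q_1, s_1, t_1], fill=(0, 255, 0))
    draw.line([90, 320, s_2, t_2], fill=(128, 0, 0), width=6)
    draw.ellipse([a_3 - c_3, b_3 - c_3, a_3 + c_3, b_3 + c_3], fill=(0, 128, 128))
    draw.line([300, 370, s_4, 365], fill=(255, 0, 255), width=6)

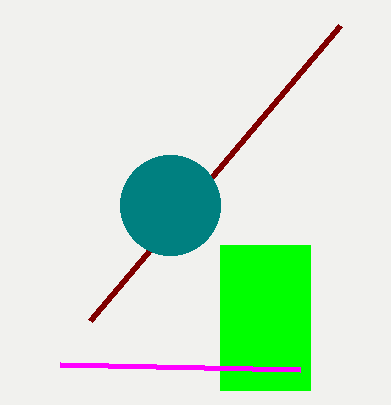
p_1 = 220, q_1 = 245, s_1 = 310, t_1 = 390, s_2 = 340, t_2 = 25, a_3 = 170, b_3 = 205, c_3 = 50, s_4 = 60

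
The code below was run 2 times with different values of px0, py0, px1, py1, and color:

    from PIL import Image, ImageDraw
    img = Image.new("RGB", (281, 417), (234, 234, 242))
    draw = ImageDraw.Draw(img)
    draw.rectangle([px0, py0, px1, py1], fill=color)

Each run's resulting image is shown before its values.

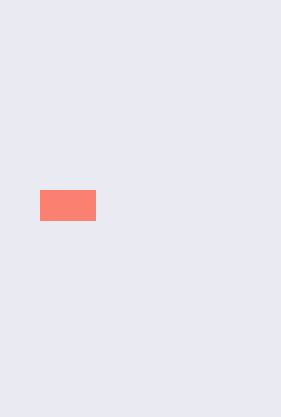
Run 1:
px0 = 40
py0 = 190
px1 = 95
py1 = 220
color = 'salmon'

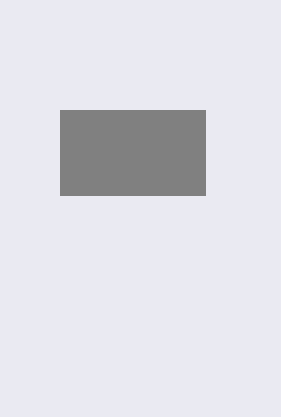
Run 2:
px0 = 60
py0 = 110
px1 = 205
py1 = 195
color = 'gray'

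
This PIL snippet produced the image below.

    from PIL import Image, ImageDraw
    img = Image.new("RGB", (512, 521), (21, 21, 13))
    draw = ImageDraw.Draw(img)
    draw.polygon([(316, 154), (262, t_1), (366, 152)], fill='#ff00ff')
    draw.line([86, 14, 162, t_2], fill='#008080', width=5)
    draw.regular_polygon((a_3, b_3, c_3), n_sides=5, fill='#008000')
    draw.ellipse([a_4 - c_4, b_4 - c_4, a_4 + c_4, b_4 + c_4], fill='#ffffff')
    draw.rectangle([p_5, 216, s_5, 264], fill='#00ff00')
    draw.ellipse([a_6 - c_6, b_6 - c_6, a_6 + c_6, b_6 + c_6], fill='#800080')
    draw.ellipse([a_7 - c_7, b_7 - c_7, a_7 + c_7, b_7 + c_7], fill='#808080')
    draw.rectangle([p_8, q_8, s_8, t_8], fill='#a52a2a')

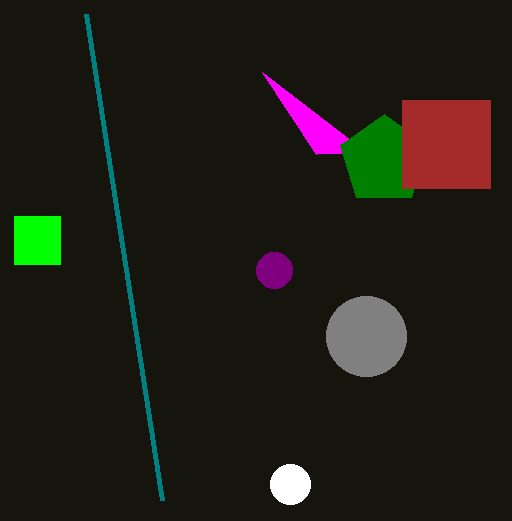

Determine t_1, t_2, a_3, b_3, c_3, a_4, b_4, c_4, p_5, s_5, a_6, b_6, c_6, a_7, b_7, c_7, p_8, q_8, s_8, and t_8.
t_1 = 72; t_2 = 500; a_3 = 384; b_3 = 160; c_3 = 46; a_4 = 290; b_4 = 484; c_4 = 20; p_5 = 14; s_5 = 60; a_6 = 274; b_6 = 270; c_6 = 18; a_7 = 366; b_7 = 336; c_7 = 40; p_8 = 402; q_8 = 100; s_8 = 490; t_8 = 188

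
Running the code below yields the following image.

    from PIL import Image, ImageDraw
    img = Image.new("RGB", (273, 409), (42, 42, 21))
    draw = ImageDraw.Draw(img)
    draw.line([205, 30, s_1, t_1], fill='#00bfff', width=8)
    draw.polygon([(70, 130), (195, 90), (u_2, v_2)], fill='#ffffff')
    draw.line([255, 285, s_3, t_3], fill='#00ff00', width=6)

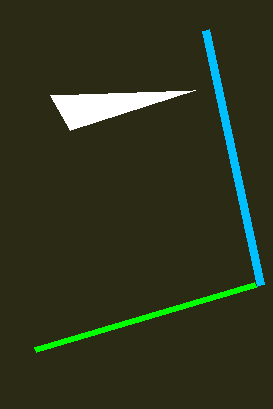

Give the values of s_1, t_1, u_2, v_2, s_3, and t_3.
s_1 = 260, t_1 = 285, u_2 = 50, v_2 = 95, s_3 = 35, t_3 = 350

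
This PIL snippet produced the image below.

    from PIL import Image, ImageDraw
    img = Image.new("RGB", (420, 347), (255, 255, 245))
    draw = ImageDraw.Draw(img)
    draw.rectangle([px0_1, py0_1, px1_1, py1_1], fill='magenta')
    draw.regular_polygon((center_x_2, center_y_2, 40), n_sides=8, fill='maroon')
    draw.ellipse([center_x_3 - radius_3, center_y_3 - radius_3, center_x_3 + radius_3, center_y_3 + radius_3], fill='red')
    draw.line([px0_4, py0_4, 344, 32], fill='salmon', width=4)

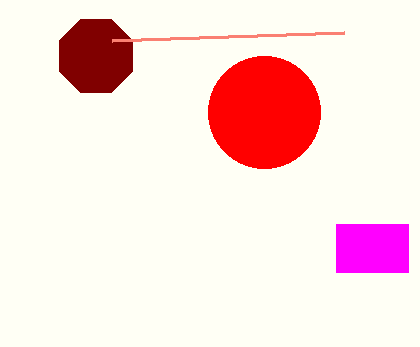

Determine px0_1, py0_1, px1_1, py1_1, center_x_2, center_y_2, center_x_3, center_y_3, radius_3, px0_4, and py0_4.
px0_1 = 336; py0_1 = 224; px1_1 = 408; py1_1 = 272; center_x_2 = 96; center_y_2 = 56; center_x_3 = 264; center_y_3 = 112; radius_3 = 56; px0_4 = 112; py0_4 = 40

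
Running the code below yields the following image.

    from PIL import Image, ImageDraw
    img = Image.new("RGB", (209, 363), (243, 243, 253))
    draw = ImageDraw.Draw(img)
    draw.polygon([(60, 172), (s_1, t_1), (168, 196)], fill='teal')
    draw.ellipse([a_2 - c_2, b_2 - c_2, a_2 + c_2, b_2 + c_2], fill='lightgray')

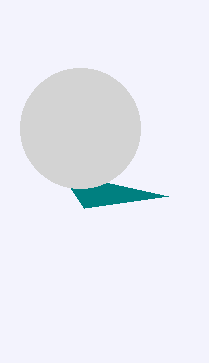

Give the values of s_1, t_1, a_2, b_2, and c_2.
s_1 = 84; t_1 = 208; a_2 = 80; b_2 = 128; c_2 = 60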